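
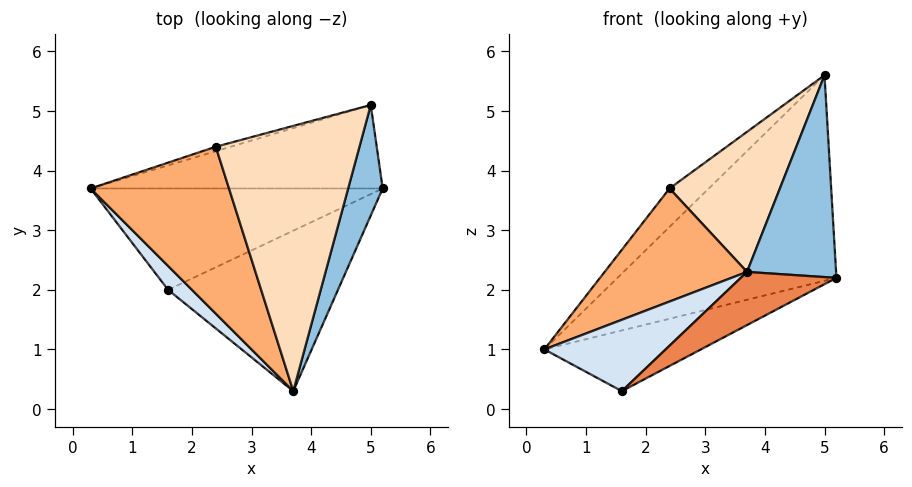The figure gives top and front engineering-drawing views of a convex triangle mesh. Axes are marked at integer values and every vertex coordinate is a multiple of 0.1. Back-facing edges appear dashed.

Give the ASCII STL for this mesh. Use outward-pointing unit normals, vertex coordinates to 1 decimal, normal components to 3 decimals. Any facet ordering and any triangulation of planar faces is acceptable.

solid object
 facet normal 0.092 0.923 -0.375
  outer loop
   vertex 5.0 5.1 5.6
   vertex 5.2 3.7 2.2
   vertex 0.3 3.7 1.0
  endloop
 endfacet
 facet normal 0.896 -0.389 0.213
  outer loop
   vertex 5.0 5.1 5.6
   vertex 3.7 0.3 2.3
   vertex 5.2 3.7 2.2
  endloop
 endfacet
 facet normal 0.206 0.503 -0.840
  outer loop
   vertex 1.6 2.0 0.3
   vertex 0.3 3.7 1.0
   vertex 5.2 3.7 2.2
  endloop
 endfacet
 facet normal -0.730 -0.648 0.216
  outer loop
   vertex 1.6 2.0 0.3
   vertex 3.7 0.3 2.3
   vertex 0.3 3.7 1.0
  endloop
 endfacet
 facet normal 0.545 -0.264 -0.796
  outer loop
   vertex 1.6 2.0 0.3
   vertex 5.2 3.7 2.2
   vertex 3.7 0.3 2.3
  endloop
 endfacet
 facet normal -0.660 -0.422 0.622
  outer loop
   vertex 2.4 4.4 3.7
   vertex 0.3 3.7 1.0
   vertex 3.7 0.3 2.3
  endloop
 endfacet
 facet normal -0.181 0.977 -0.113
  outer loop
   vertex 2.4 4.4 3.7
   vertex 5.0 5.1 5.6
   vertex 0.3 3.7 1.0
  endloop
 endfacet
 facet normal -0.462 -0.414 0.784
  outer loop
   vertex 2.4 4.4 3.7
   vertex 3.7 0.3 2.3
   vertex 5.0 5.1 5.6
  endloop
 endfacet
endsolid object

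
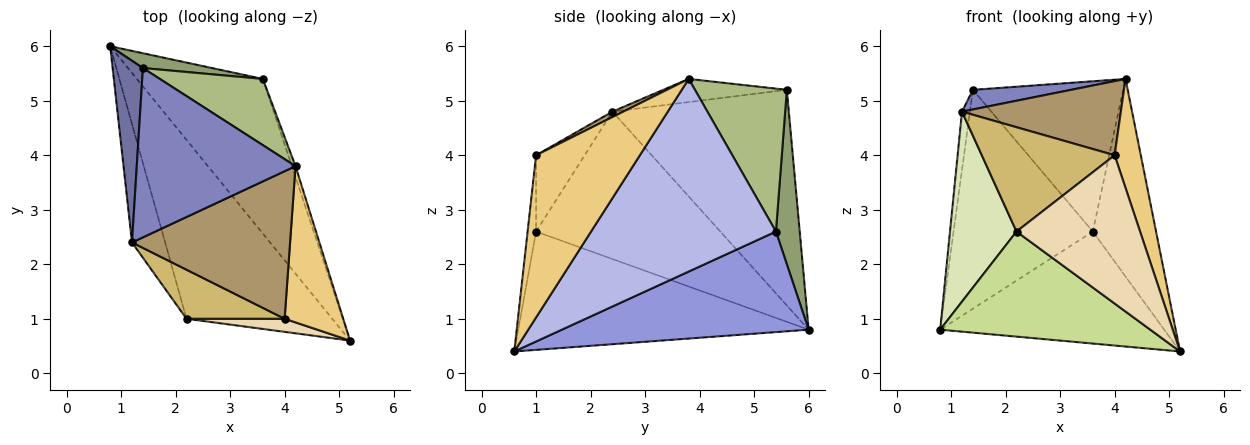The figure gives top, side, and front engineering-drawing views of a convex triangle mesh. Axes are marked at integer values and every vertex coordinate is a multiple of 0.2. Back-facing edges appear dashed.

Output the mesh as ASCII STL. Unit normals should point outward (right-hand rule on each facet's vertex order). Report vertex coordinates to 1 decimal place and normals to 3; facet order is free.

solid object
 facet normal -0.989 0.044 0.139
  outer loop
   vertex 1.4 5.6 5.2
   vertex 0.8 6.0 0.8
   vertex 1.2 2.4 4.8
  endloop
 endfacet
 facet normal -0.143 -0.114 0.983
  outer loop
   vertex 1.4 5.6 5.2
   vertex 1.2 2.4 4.8
   vertex 4.2 3.8 5.4
  endloop
 endfacet
 facet normal 0.543 0.493 -0.680
  outer loop
   vertex 3.6 5.4 2.6
   vertex 5.2 0.6 0.4
   vertex 0.8 6.0 0.8
  endloop
 endfacet
 facet normal 0.946 0.324 -0.018
  outer loop
   vertex 3.6 5.4 2.6
   vertex 4.2 3.8 5.4
   vertex 5.2 0.6 0.4
  endloop
 endfacet
 facet normal 0.168 0.984 0.067
  outer loop
   vertex 3.6 5.4 2.6
   vertex 0.8 6.0 0.8
   vertex 1.4 5.6 5.2
  endloop
 endfacet
 facet normal 0.488 0.799 0.352
  outer loop
   vertex 3.6 5.4 2.6
   vertex 1.4 5.6 5.2
   vertex 4.2 3.8 5.4
  endloop
 endfacet
 facet normal -0.573 -0.415 -0.706
  outer loop
   vertex 2.2 1.0 2.6
   vertex 0.8 6.0 0.8
   vertex 5.2 0.6 0.4
  endloop
 endfacet
 facet normal -0.920 -0.332 -0.207
  outer loop
   vertex 2.2 1.0 2.6
   vertex 1.2 2.4 4.8
   vertex 0.8 6.0 0.8
  endloop
 endfacet
 facet normal 0.031 -0.449 0.893
  outer loop
   vertex 4.0 1.0 4.0
   vertex 4.2 3.8 5.4
   vertex 1.2 2.4 4.8
  endloop
 endfacet
 facet normal -0.314 -0.859 0.404
  outer loop
   vertex 4.0 1.0 4.0
   vertex 1.2 2.4 4.8
   vertex 2.2 1.0 2.6
  endloop
 endfacet
 facet normal 0.915 -0.231 0.331
  outer loop
   vertex 4.0 1.0 4.0
   vertex 5.2 0.6 0.4
   vertex 4.2 3.8 5.4
  endloop
 endfacet
 facet normal -0.068 -0.994 0.088
  outer loop
   vertex 4.0 1.0 4.0
   vertex 2.2 1.0 2.6
   vertex 5.2 0.6 0.4
  endloop
 endfacet
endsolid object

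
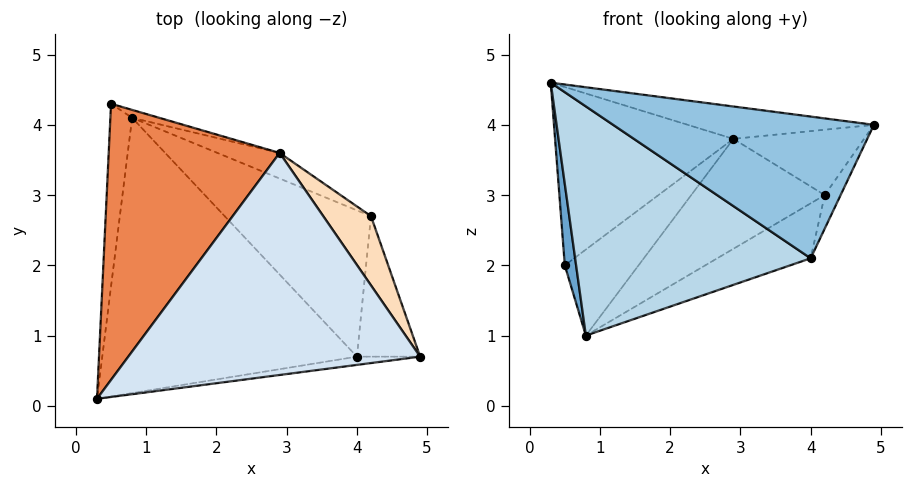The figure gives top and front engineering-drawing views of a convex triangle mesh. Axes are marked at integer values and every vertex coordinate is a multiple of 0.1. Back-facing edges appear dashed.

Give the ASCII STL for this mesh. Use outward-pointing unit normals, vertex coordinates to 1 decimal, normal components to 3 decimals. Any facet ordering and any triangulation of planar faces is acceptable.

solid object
 facet normal -0.957 -0.118 -0.264
  outer loop
   vertex 0.8 4.1 1.0
   vertex 0.3 0.1 4.6
   vertex 0.5 4.3 2.0
  endloop
 endfacet
 facet normal 0.122 -0.991 -0.058
  outer loop
   vertex 4.0 0.7 2.1
   vertex 4.9 0.7 4.0
   vertex 0.3 0.1 4.6
  endloop
 endfacet
 facet normal -0.384 -0.591 -0.710
  outer loop
   vertex 4.0 0.7 2.1
   vertex 0.3 0.1 4.6
   vertex 0.8 4.1 1.0
  endloop
 endfacet
 facet normal 0.110 0.143 0.984
  outer loop
   vertex 2.9 3.6 3.8
   vertex 0.3 0.1 4.6
   vertex 4.9 0.7 4.0
  endloop
 endfacet
 facet normal -0.427 0.491 0.760
  outer loop
   vertex 2.9 3.6 3.8
   vertex 0.5 4.3 2.0
   vertex 0.3 0.1 4.6
  endloop
 endfacet
 facet normal 0.338 0.937 -0.086
  outer loop
   vertex 2.9 3.6 3.8
   vertex 0.8 4.1 1.0
   vertex 0.5 4.3 2.0
  endloop
 endfacet
 facet normal 0.899 0.102 -0.426
  outer loop
   vertex 4.2 2.7 3.0
   vertex 4.9 0.7 4.0
   vertex 4.0 0.7 2.1
  endloop
 endfacet
 facet normal 0.678 0.505 0.534
  outer loop
   vertex 4.2 2.7 3.0
   vertex 2.9 3.6 3.8
   vertex 4.9 0.7 4.0
  endloop
 endfacet
 facet normal 0.571 0.289 -0.769
  outer loop
   vertex 4.2 2.7 3.0
   vertex 4.0 0.7 2.1
   vertex 0.8 4.1 1.0
  endloop
 endfacet
 facet normal 0.471 0.859 -0.200
  outer loop
   vertex 4.2 2.7 3.0
   vertex 0.8 4.1 1.0
   vertex 2.9 3.6 3.8
  endloop
 endfacet
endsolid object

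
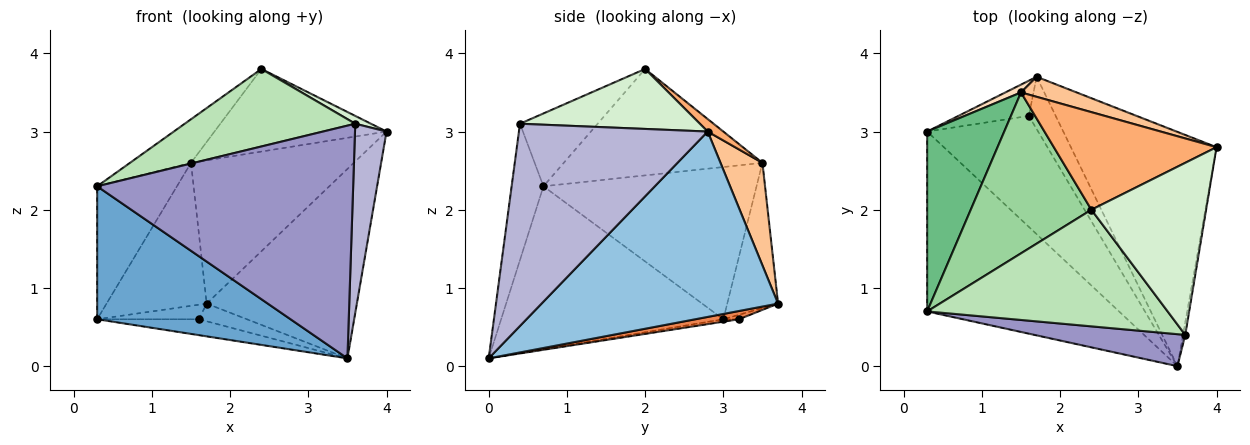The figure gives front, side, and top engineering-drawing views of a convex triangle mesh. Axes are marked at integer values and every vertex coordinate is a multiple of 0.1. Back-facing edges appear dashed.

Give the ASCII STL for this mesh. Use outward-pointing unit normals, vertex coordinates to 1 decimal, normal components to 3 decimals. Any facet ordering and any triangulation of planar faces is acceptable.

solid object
 facet normal -0.564 -0.491 -0.664
  outer loop
   vertex 0.3 0.7 2.3
   vertex 0.3 3.0 0.6
   vertex 3.5 0.0 0.1
  endloop
 endfacet
 facet normal 0.703 0.447 -0.553
  outer loop
   vertex 1.7 3.7 0.8
   vertex 4.0 2.8 3.0
   vertex 3.5 0.0 0.1
  endloop
 endfacet
 facet normal -0.022 0.142 -0.990
  outer loop
   vertex 1.6 3.2 0.6
   vertex 3.5 0.0 0.1
   vertex 0.3 3.0 0.6
  endloop
 endfacet
 facet normal -0.059 0.381 -0.923
  outer loop
   vertex 1.6 3.2 0.6
   vertex 0.3 3.0 0.6
   vertex 1.7 3.7 0.8
  endloop
 endfacet
 facet normal 0.279 0.308 -0.909
  outer loop
   vertex 1.6 3.2 0.6
   vertex 1.7 3.7 0.8
   vertex 3.5 0.0 0.1
  endloop
 endfacet
 facet normal 0.059 0.645 0.762
  outer loop
   vertex 1.5 3.5 2.6
   vertex 2.4 2.0 3.8
   vertex 4.0 2.8 3.0
  endloop
 endfacet
 facet normal 0.247 0.960 0.134
  outer loop
   vertex 1.5 3.5 2.6
   vertex 4.0 2.8 3.0
   vertex 1.7 3.7 0.8
  endloop
 endfacet
 facet normal -0.452 0.891 0.049
  outer loop
   vertex 1.5 3.5 2.6
   vertex 1.7 3.7 0.8
   vertex 0.3 3.0 0.6
  endloop
 endfacet
 facet normal -0.846 0.317 0.429
  outer loop
   vertex 1.5 3.5 2.6
   vertex 0.3 3.0 0.6
   vertex 0.3 0.7 2.3
  endloop
 endfacet
 facet normal -0.648 0.199 0.735
  outer loop
   vertex 1.5 3.5 2.6
   vertex 0.3 0.7 2.3
   vertex 2.4 2.0 3.8
  endloop
 endfacet
 facet normal -0.245 -0.537 0.808
  outer loop
   vertex 3.6 0.4 3.1
   vertex 2.4 2.0 3.8
   vertex 0.3 0.7 2.3
  endloop
 endfacet
 facet normal 0.463 -0.040 0.886
  outer loop
   vertex 3.6 0.4 3.1
   vertex 4.0 2.8 3.0
   vertex 2.4 2.0 3.8
  endloop
 endfacet
 facet normal -0.122 -0.983 0.135
  outer loop
   vertex 3.6 0.4 3.1
   vertex 0.3 0.7 2.3
   vertex 3.5 0.0 0.1
  endloop
 endfacet
 facet normal 0.986 -0.165 -0.011
  outer loop
   vertex 3.6 0.4 3.1
   vertex 3.5 0.0 0.1
   vertex 4.0 2.8 3.0
  endloop
 endfacet
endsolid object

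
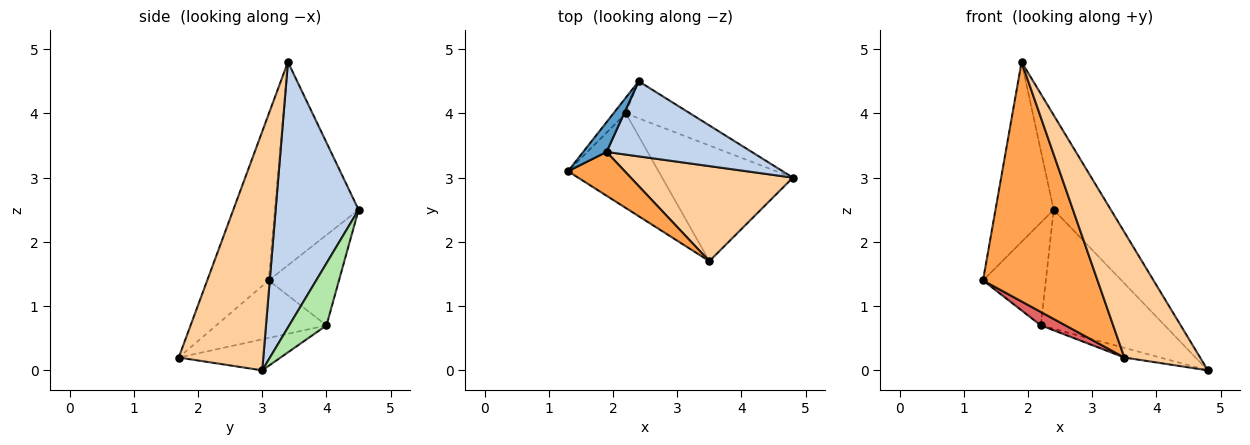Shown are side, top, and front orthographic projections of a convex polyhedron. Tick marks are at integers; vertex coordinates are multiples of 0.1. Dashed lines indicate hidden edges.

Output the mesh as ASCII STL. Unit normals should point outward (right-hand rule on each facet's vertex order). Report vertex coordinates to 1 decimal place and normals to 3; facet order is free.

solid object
 facet normal -0.817 0.568 0.094
  outer loop
   vertex 1.9 3.4 4.8
   vertex 2.4 4.5 2.5
   vertex 1.3 3.1 1.4
  endloop
 endfacet
 facet normal 0.751 0.517 0.411
  outer loop
   vertex 1.9 3.4 4.8
   vertex 4.8 3.0 0.0
   vertex 2.4 4.5 2.5
  endloop
 endfacet
 facet normal -0.467 -0.870 0.159
  outer loop
   vertex 3.5 1.7 0.2
   vertex 1.9 3.4 4.8
   vertex 1.3 3.1 1.4
  endloop
 endfacet
 facet normal 0.665 -0.595 0.451
  outer loop
   vertex 3.5 1.7 0.2
   vertex 4.8 3.0 0.0
   vertex 1.9 3.4 4.8
  endloop
 endfacet
 facet normal -0.742 0.663 -0.102
  outer loop
   vertex 2.2 4.0 0.7
   vertex 1.3 3.1 1.4
   vertex 2.4 4.5 2.5
  endloop
 endfacet
 facet normal 0.276 0.918 -0.286
  outer loop
   vertex 2.2 4.0 0.7
   vertex 2.4 4.5 2.5
   vertex 4.8 3.0 0.0
  endloop
 endfacet
 facet normal -0.533 -0.119 -0.838
  outer loop
   vertex 2.2 4.0 0.7
   vertex 3.5 1.7 0.2
   vertex 1.3 3.1 1.4
  endloop
 endfacet
 facet normal -0.230 0.081 -0.970
  outer loop
   vertex 2.2 4.0 0.7
   vertex 4.8 3.0 0.0
   vertex 3.5 1.7 0.2
  endloop
 endfacet
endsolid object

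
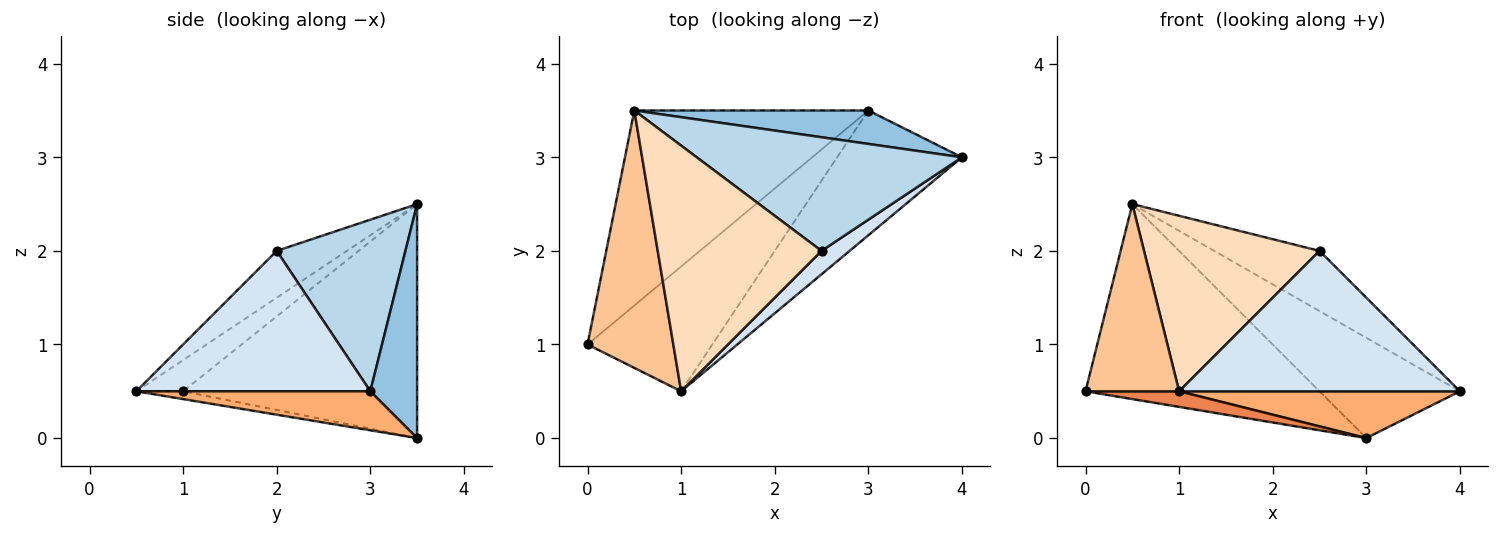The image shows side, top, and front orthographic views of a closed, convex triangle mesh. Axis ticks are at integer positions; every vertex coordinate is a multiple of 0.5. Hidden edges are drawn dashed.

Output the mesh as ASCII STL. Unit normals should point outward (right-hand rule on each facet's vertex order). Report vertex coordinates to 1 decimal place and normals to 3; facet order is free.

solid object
 facet normal -0.577 0.577 -0.577
  outer loop
   vertex 3.0 3.5 0.0
   vertex 0.0 1.0 0.5
   vertex 0.5 3.5 2.5
  endloop
 endfacet
 facet normal 0.302 0.905 0.302
  outer loop
   vertex 3.0 3.5 0.0
   vertex 0.5 3.5 2.5
   vertex 4.0 3.0 0.5
  endloop
 endfacet
 facet normal 0.496 0.406 0.767
  outer loop
   vertex 2.5 2.0 2.0
   vertex 4.0 3.0 0.5
   vertex 0.5 3.5 2.5
  endloop
 endfacet
 facet normal 0.635 -0.762 0.127
  outer loop
   vertex 1.0 0.5 0.5
   vertex 4.0 3.0 0.5
   vertex 2.5 2.0 2.0
  endloop
 endfacet
 facet normal -0.062 -0.124 -0.990
  outer loop
   vertex 1.0 0.5 0.5
   vertex 0.0 1.0 0.5
   vertex 3.0 3.5 0.0
  endloop
 endfacet
 facet normal 0.281 -0.337 -0.899
  outer loop
   vertex 1.0 0.5 0.5
   vertex 3.0 3.5 0.0
   vertex 4.0 3.0 0.5
  endloop
 endfacet
 facet normal -0.282 -0.564 0.776
  outer loop
   vertex 1.0 0.5 0.5
   vertex 0.5 3.5 2.5
   vertex 0.0 1.0 0.5
  endloop
 endfacet
 facet normal -0.226 -0.566 0.793
  outer loop
   vertex 1.0 0.5 0.5
   vertex 2.5 2.0 2.0
   vertex 0.5 3.5 2.5
  endloop
 endfacet
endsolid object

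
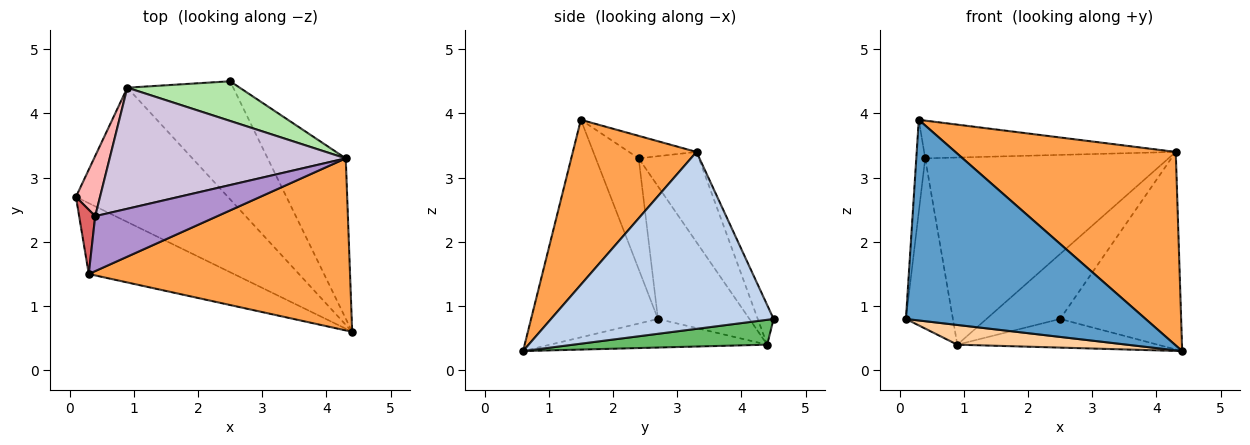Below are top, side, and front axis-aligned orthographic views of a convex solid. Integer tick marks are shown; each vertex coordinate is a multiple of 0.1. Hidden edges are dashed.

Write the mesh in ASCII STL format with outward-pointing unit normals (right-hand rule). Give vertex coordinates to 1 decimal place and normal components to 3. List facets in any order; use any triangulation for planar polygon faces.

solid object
 facet normal -0.447 -0.844 -0.298
  outer loop
   vertex 0.3 1.5 3.9
   vertex 0.1 2.7 0.8
   vertex 4.4 0.6 0.3
  endloop
 endfacet
 facet normal 0.819 0.445 -0.362
  outer loop
   vertex 4.3 3.3 3.4
   vertex 4.4 0.6 0.3
   vertex 2.5 4.5 0.8
  endloop
 endfacet
 facet normal 0.387 -0.689 0.613
  outer loop
   vertex 4.3 3.3 3.4
   vertex 0.3 1.5 3.9
   vertex 4.4 0.6 0.3
  endloop
 endfacet
 facet normal -0.183 -0.143 -0.973
  outer loop
   vertex 0.9 4.4 0.4
   vertex 4.4 0.6 0.3
   vertex 0.1 2.7 0.8
  endloop
 endfacet
 facet normal 0.222 0.230 -0.947
  outer loop
   vertex 0.9 4.4 0.4
   vertex 2.5 4.5 0.8
   vertex 4.4 0.6 0.3
  endloop
 endfacet
 facet normal -0.181 0.839 0.512
  outer loop
   vertex 0.9 4.4 0.4
   vertex 4.3 3.3 3.4
   vertex 2.5 4.5 0.8
  endloop
 endfacet
 facet normal -0.969 0.201 0.140
  outer loop
   vertex 0.4 2.4 3.3
   vertex 0.1 2.7 0.8
   vertex 0.3 1.5 3.9
  endloop
 endfacet
 facet normal -0.878 0.451 0.159
  outer loop
   vertex 0.4 2.4 3.3
   vertex 0.9 4.4 0.4
   vertex 0.1 2.7 0.8
  endloop
 endfacet
 facet normal -0.150 0.560 0.815
  outer loop
   vertex 0.4 2.4 3.3
   vertex 0.3 1.5 3.9
   vertex 4.3 3.3 3.4
  endloop
 endfacet
 facet normal -0.203 0.822 0.532
  outer loop
   vertex 0.4 2.4 3.3
   vertex 4.3 3.3 3.4
   vertex 0.9 4.4 0.4
  endloop
 endfacet
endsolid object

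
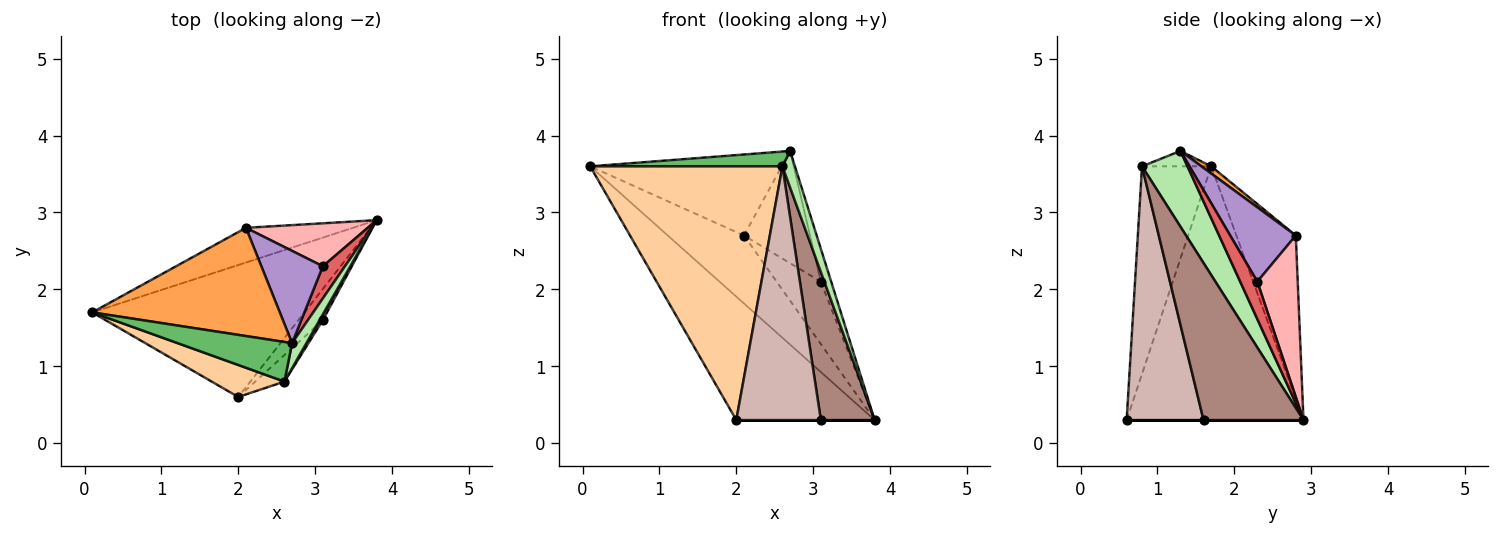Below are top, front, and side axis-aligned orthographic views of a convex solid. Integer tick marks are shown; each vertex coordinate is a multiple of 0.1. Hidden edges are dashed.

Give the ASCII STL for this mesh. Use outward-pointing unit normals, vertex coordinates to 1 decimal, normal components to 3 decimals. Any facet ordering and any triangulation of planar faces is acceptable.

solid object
 facet normal -0.658 0.515 -0.550
  outer loop
   vertex 2.0 0.6 0.3
   vertex 0.1 1.7 3.6
   vertex 3.8 2.9 0.3
  endloop
 endfacet
 facet normal -0.570 0.731 -0.374
  outer loop
   vertex 2.1 2.8 2.7
   vertex 3.8 2.9 0.3
   vertex 0.1 1.7 3.6
  endloop
 endfacet
 facet normal 0.031 0.599 0.800
  outer loop
   vertex 2.1 2.8 2.7
   vertex 0.1 1.7 3.6
   vertex 2.7 1.3 3.8
  endloop
 endfacet
 facet normal -0.336 -0.934 0.118
  outer loop
   vertex 2.6 0.8 3.6
   vertex 0.1 1.7 3.6
   vertex 2.0 0.6 0.3
  endloop
 endfacet
 facet normal -0.125 -0.347 0.930
  outer loop
   vertex 2.6 0.8 3.6
   vertex 2.7 1.3 3.8
   vertex 0.1 1.7 3.6
  endloop
 endfacet
 facet normal 0.949 -0.261 0.179
  outer loop
   vertex 2.6 0.8 3.6
   vertex 3.8 2.9 0.3
   vertex 2.7 1.3 3.8
  endloop
 endfacet
 facet normal 0.765 0.461 0.451
  outer loop
   vertex 3.1 2.3 2.1
   vertex 2.7 1.3 3.8
   vertex 3.8 2.9 0.3
  endloop
 endfacet
 facet normal 0.601 0.658 0.453
  outer loop
   vertex 3.1 2.3 2.1
   vertex 3.8 2.9 0.3
   vertex 2.1 2.8 2.7
  endloop
 endfacet
 facet normal 0.609 0.613 0.504
  outer loop
   vertex 3.1 2.3 2.1
   vertex 2.1 2.8 2.7
   vertex 2.7 1.3 3.8
  endloop
 endfacet
 facet normal 0.000 0.000 -1.000
  outer loop
   vertex 3.1 1.6 0.3
   vertex 2.0 0.6 0.3
   vertex 3.8 2.9 0.3
  endloop
 endfacet
 facet normal 0.880 -0.474 0.018
  outer loop
   vertex 3.1 1.6 0.3
   vertex 3.8 2.9 0.3
   vertex 2.6 0.8 3.6
  endloop
 endfacet
 facet normal 0.671 -0.738 -0.077
  outer loop
   vertex 3.1 1.6 0.3
   vertex 2.6 0.8 3.6
   vertex 2.0 0.6 0.3
  endloop
 endfacet
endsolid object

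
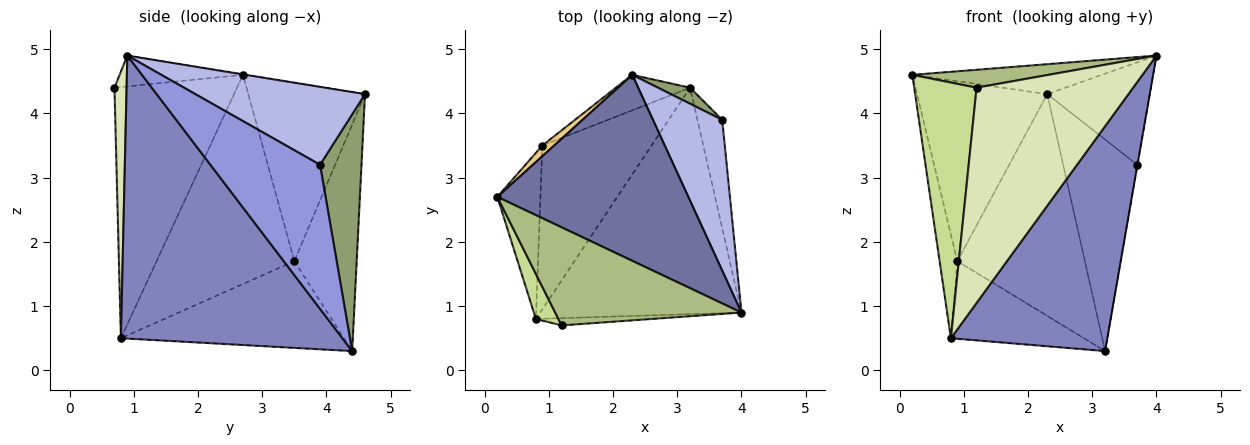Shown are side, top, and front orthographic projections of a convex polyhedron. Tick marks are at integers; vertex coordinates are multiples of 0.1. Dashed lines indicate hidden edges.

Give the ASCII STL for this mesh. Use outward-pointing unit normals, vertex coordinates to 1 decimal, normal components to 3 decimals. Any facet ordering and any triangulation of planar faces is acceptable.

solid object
 facet normal -0.003 0.159 0.987
  outer loop
   vertex 2.3 4.6 4.3
   vertex 0.2 2.7 4.6
   vertex 4.0 0.9 4.9
  endloop
 endfacet
 facet normal 0.706 -0.499 -0.502
  outer loop
   vertex 0.8 0.8 0.5
   vertex 3.2 4.4 0.3
   vertex 4.0 0.9 4.9
  endloop
 endfacet
 facet normal 0.986 0.003 -0.169
  outer loop
   vertex 3.7 3.9 3.2
   vertex 4.0 0.9 4.9
   vertex 3.2 4.4 0.3
  endloop
 endfacet
 facet normal 0.681 0.411 0.605
  outer loop
   vertex 3.7 3.9 3.2
   vertex 2.3 4.6 4.3
   vertex 4.0 0.9 4.9
  endloop
 endfacet
 facet normal 0.487 0.871 0.066
  outer loop
   vertex 3.7 3.9 3.2
   vertex 3.2 4.4 0.3
   vertex 2.3 4.6 4.3
  endloop
 endfacet
 facet normal -0.161 -0.177 0.971
  outer loop
   vertex 1.2 0.7 4.4
   vertex 4.0 0.9 4.9
   vertex 0.2 2.7 4.6
  endloop
 endfacet
 facet normal -0.888 -0.452 0.080
  outer loop
   vertex 1.2 0.7 4.4
   vertex 0.2 2.7 4.6
   vertex 0.8 0.8 0.5
  endloop
 endfacet
 facet normal 0.077 -0.996 -0.033
  outer loop
   vertex 1.2 0.7 4.4
   vertex 0.8 0.8 0.5
   vertex 4.0 0.9 4.9
  endloop
 endfacet
 facet normal -0.972 0.125 -0.200
  outer loop
   vertex 0.9 3.5 1.7
   vertex 0.8 0.8 0.5
   vertex 0.2 2.7 4.6
  endloop
 endfacet
 facet normal -0.583 0.348 -0.734
  outer loop
   vertex 0.9 3.5 1.7
   vertex 3.2 4.4 0.3
   vertex 0.8 0.8 0.5
  endloop
 endfacet
 facet normal -0.667 0.744 0.044
  outer loop
   vertex 0.9 3.5 1.7
   vertex 0.2 2.7 4.6
   vertex 2.3 4.6 4.3
  endloop
 endfacet
 facet normal -0.435 0.889 -0.142
  outer loop
   vertex 0.9 3.5 1.7
   vertex 2.3 4.6 4.3
   vertex 3.2 4.4 0.3
  endloop
 endfacet
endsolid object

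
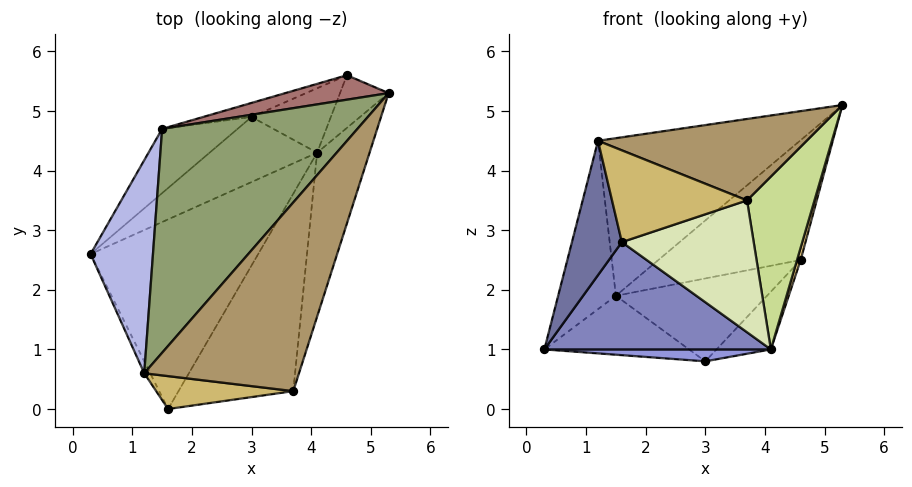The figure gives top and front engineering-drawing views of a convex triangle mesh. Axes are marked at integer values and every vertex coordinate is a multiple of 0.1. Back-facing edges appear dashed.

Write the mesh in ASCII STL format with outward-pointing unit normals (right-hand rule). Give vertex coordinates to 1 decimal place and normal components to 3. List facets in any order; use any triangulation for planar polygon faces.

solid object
 facet normal -0.882 -0.470 -0.042
  outer loop
   vertex 1.2 0.6 4.5
   vertex 0.3 2.6 1.0
   vertex 1.6 0.0 2.8
  endloop
 endfacet
 facet normal 0.215 -0.481 -0.850
  outer loop
   vertex 4.1 4.3 1.0
   vertex 1.6 0.0 2.8
   vertex 0.3 2.6 1.0
  endloop
 endfacet
 facet normal 0.080 -0.180 -0.980
  outer loop
   vertex 4.1 4.3 1.0
   vertex 0.3 2.6 1.0
   vertex 3.0 4.9 0.8
  endloop
 endfacet
 facet normal -0.858 0.318 0.402
  outer loop
   vertex 1.5 4.7 1.9
   vertex 0.3 2.6 1.0
   vertex 1.2 0.6 4.5
  endloop
 endfacet
 facet normal -0.615 0.454 0.645
  outer loop
   vertex 1.5 4.7 1.9
   vertex 1.2 0.6 4.5
   vertex 5.3 5.3 5.1
  endloop
 endfacet
 facet normal -0.533 0.572 -0.623
  outer loop
   vertex 1.5 4.7 1.9
   vertex 3.0 4.9 0.8
   vertex 0.3 2.6 1.0
  endloop
 endfacet
 facet normal 0.947 -0.233 -0.221
  outer loop
   vertex 3.7 0.3 3.5
   vertex 4.1 4.3 1.0
   vertex 5.3 5.3 5.1
  endloop
 endfacet
 facet normal 0.336 -0.523 -0.783
  outer loop
   vertex 3.7 0.3 3.5
   vertex 1.6 0.0 2.8
   vertex 4.1 4.3 1.0
  endloop
 endfacet
 facet normal 0.305 -0.377 0.875
  outer loop
   vertex 3.7 0.3 3.5
   vertex 5.3 5.3 5.1
   vertex 1.2 0.6 4.5
  endloop
 endfacet
 facet normal 0.022 -0.941 0.337
  outer loop
   vertex 3.7 0.3 3.5
   vertex 1.2 0.6 4.5
   vertex 1.6 0.0 2.8
  endloop
 endfacet
 facet normal 0.962 -0.063 -0.266
  outer loop
   vertex 4.6 5.6 2.5
   vertex 5.3 5.3 5.1
   vertex 4.1 4.3 1.0
  endloop
 endfacet
 facet normal 0.447 0.597 -0.666
  outer loop
   vertex 4.6 5.6 2.5
   vertex 4.1 4.3 1.0
   vertex 3.0 4.9 0.8
  endloop
 endfacet
 facet normal -0.308 0.932 0.190
  outer loop
   vertex 4.6 5.6 2.5
   vertex 1.5 4.7 1.9
   vertex 5.3 5.3 5.1
  endloop
 endfacet
 facet normal -0.246 0.956 -0.162
  outer loop
   vertex 4.6 5.6 2.5
   vertex 3.0 4.9 0.8
   vertex 1.5 4.7 1.9
  endloop
 endfacet
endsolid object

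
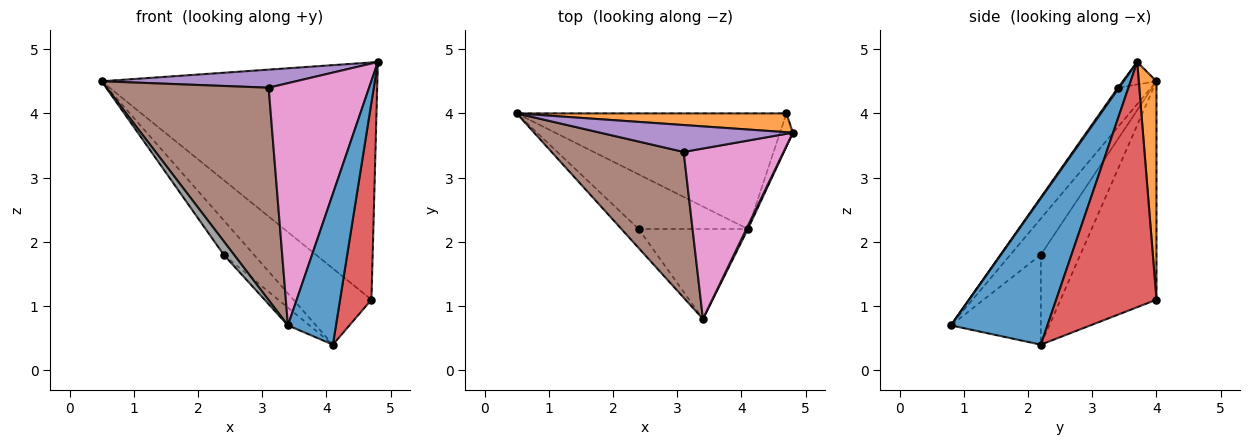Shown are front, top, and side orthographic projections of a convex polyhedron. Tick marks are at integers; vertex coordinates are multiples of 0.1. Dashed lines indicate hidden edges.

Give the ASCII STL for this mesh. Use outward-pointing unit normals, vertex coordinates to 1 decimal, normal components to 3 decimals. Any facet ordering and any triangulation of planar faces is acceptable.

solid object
 facet normal 0.895 -0.446 0.009
  outer loop
   vertex 4.1 2.2 0.4
   vertex 4.8 3.7 4.8
   vertex 3.4 0.8 0.7
  endloop
 endfacet
 facet normal 0.064 0.995 0.079
  outer loop
   vertex 4.7 4.0 1.1
   vertex 0.5 4.0 4.5
   vertex 4.8 3.7 4.8
  endloop
 endfacet
 facet normal -0.560 0.456 -0.692
  outer loop
   vertex 4.7 4.0 1.1
   vertex 4.1 2.2 0.4
   vertex 0.5 4.0 4.5
  endloop
 endfacet
 facet normal 0.953 -0.298 -0.050
  outer loop
   vertex 4.7 4.0 1.1
   vertex 4.8 3.7 4.8
   vertex 4.1 2.2 0.4
  endloop
 endfacet
 facet normal -0.096 -0.555 0.826
  outer loop
   vertex 3.1 3.4 4.4
   vertex 4.8 3.7 4.8
   vertex 0.5 4.0 4.5
  endloop
 endfacet
 facet normal -0.166 -0.813 0.558
  outer loop
   vertex 3.1 3.4 4.4
   vertex 0.5 4.0 4.5
   vertex 3.4 0.8 0.7
  endloop
 endfacet
 facet normal 0.009 -0.818 0.575
  outer loop
   vertex 3.1 3.4 4.4
   vertex 3.4 0.8 0.7
   vertex 4.8 3.7 4.8
  endloop
 endfacet
 facet normal -0.863 -0.292 -0.412
  outer loop
   vertex 2.4 2.2 1.8
   vertex 3.4 0.8 0.7
   vertex 0.5 4.0 4.5
  endloop
 endfacet
 facet normal -0.572 0.438 -0.694
  outer loop
   vertex 2.4 2.2 1.8
   vertex 0.5 4.0 4.5
   vertex 4.1 2.2 0.4
  endloop
 endfacet
 facet normal -0.628 0.151 -0.763
  outer loop
   vertex 2.4 2.2 1.8
   vertex 4.1 2.2 0.4
   vertex 3.4 0.8 0.7
  endloop
 endfacet
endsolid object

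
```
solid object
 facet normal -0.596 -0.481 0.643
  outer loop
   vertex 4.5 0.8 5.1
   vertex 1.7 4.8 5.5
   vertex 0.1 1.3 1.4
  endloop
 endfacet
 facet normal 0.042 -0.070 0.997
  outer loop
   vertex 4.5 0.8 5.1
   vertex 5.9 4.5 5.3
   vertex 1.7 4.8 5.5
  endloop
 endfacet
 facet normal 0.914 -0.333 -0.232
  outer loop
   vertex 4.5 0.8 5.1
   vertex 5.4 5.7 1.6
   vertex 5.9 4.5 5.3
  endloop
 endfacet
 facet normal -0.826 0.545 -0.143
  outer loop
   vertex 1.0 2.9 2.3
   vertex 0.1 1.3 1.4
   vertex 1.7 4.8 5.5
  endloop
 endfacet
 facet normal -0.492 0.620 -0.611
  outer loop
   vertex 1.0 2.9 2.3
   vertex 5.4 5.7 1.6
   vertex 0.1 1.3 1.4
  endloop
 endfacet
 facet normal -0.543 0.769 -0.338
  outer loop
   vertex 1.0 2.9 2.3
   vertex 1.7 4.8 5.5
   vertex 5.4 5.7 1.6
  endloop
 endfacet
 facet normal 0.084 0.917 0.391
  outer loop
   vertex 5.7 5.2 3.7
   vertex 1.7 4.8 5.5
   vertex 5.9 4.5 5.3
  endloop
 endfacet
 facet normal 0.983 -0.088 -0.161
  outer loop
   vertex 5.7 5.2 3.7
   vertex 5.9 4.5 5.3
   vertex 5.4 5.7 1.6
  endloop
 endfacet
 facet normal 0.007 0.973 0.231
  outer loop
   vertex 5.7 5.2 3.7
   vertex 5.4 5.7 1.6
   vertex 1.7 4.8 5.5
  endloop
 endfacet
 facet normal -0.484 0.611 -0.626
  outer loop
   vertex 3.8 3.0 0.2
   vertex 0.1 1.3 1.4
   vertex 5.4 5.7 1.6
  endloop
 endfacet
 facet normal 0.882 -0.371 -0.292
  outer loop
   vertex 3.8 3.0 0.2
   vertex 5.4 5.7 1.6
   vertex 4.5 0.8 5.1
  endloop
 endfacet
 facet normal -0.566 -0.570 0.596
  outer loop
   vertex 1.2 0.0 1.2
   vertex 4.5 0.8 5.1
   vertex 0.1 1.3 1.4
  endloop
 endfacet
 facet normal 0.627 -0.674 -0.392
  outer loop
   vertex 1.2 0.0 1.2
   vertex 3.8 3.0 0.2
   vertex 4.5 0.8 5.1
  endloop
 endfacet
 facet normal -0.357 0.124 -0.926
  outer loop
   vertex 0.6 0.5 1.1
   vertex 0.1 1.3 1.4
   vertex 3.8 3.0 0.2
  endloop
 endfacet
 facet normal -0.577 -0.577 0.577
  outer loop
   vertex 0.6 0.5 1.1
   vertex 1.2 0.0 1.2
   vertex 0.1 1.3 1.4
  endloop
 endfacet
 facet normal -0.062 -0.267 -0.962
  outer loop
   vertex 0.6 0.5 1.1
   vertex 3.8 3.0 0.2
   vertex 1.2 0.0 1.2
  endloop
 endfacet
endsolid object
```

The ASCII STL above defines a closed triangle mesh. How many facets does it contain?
16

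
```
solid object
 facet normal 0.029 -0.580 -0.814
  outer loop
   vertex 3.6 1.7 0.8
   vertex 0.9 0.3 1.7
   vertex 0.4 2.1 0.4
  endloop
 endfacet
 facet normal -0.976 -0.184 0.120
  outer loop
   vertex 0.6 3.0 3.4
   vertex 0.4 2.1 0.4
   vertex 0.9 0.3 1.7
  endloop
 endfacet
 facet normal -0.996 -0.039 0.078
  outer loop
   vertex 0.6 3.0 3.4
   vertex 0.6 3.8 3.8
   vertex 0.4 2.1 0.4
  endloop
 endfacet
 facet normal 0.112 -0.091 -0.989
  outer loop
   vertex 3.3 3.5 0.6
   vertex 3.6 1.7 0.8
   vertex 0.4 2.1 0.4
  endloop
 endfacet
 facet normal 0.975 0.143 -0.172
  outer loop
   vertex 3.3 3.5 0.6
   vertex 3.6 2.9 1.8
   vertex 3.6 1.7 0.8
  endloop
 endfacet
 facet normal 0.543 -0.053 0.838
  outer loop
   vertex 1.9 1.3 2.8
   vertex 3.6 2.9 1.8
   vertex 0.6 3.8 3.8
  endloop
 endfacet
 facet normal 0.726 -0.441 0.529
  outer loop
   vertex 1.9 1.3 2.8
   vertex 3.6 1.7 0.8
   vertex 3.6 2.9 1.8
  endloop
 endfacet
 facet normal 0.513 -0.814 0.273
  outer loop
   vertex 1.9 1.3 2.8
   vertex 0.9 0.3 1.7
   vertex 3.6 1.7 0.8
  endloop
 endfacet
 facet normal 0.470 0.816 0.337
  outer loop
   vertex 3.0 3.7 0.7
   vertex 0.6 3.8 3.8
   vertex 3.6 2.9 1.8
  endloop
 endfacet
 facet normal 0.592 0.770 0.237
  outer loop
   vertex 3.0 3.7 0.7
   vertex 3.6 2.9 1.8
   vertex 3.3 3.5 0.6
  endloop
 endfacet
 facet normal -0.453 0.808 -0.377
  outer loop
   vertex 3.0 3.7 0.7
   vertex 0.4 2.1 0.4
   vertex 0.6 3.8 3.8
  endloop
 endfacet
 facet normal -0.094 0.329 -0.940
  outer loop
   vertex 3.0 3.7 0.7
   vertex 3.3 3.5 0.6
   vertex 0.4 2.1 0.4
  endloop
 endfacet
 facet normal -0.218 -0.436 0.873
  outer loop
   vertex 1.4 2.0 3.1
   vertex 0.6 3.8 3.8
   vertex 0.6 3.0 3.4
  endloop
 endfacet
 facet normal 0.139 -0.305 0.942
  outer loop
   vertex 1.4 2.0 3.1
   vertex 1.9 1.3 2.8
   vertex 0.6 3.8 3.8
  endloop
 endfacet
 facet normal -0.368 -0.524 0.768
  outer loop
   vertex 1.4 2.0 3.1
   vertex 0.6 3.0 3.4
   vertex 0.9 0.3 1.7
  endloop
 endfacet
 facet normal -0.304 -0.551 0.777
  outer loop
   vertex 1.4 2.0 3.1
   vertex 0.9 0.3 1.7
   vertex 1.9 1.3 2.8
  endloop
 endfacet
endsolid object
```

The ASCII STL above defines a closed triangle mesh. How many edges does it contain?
24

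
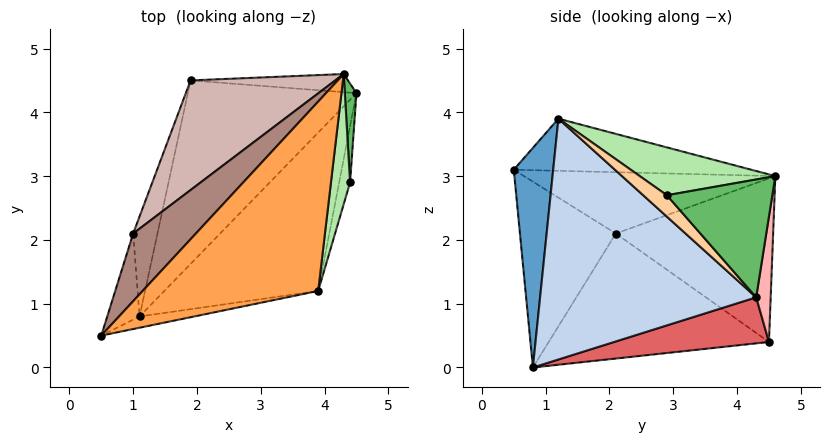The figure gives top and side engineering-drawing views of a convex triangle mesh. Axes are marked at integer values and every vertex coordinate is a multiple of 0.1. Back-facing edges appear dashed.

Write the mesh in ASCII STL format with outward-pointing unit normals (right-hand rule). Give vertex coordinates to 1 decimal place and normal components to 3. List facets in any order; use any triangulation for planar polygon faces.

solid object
 facet normal 0.213 -0.976 -0.053
  outer loop
   vertex 1.1 0.8 0.0
   vertex 3.9 1.2 3.9
   vertex 0.5 0.5 3.1
  endloop
 endfacet
 facet normal 0.707 -0.545 -0.452
  outer loop
   vertex 1.1 0.8 0.0
   vertex 4.5 4.3 1.1
   vertex 3.9 1.2 3.9
  endloop
 endfacet
 facet normal -0.274 0.276 0.921
  outer loop
   vertex 4.3 4.6 3.0
   vertex 0.5 0.5 3.1
   vertex 3.9 1.2 3.9
  endloop
 endfacet
 facet normal 0.770 -0.503 -0.392
  outer loop
   vertex 4.4 2.9 2.7
   vertex 3.9 1.2 3.9
   vertex 4.5 4.3 1.1
  endloop
 endfacet
 facet normal 0.994 0.041 0.098
  outer loop
   vertex 4.4 2.9 2.7
   vertex 4.5 4.3 1.1
   vertex 4.3 4.6 3.0
  endloop
 endfacet
 facet normal 0.928 -0.011 0.371
  outer loop
   vertex 4.4 2.9 2.7
   vertex 4.3 4.6 3.0
   vertex 3.9 1.2 3.9
  endloop
 endfacet
 facet normal 0.263 0.047 -0.964
  outer loop
   vertex 1.9 4.5 0.4
   vertex 4.5 4.3 1.1
   vertex 1.1 0.8 0.0
  endloop
 endfacet
 facet normal 0.114 0.983 -0.143
  outer loop
   vertex 1.9 4.5 0.4
   vertex 4.3 4.6 3.0
   vertex 4.5 4.3 1.1
  endloop
 endfacet
 facet normal -0.966 0.197 -0.168
  outer loop
   vertex 1.0 2.1 2.1
   vertex 1.1 0.8 0.0
   vertex 0.5 0.5 3.1
  endloop
 endfacet
 facet normal -0.956 0.227 -0.186
  outer loop
   vertex 1.0 2.1 2.1
   vertex 1.9 4.5 0.4
   vertex 1.1 0.8 0.0
  endloop
 endfacet
 facet normal -0.582 0.554 0.595
  outer loop
   vertex 1.0 2.1 2.1
   vertex 0.5 0.5 3.1
   vertex 4.3 4.6 3.0
  endloop
 endfacet
 facet normal -0.599 0.600 0.530
  outer loop
   vertex 1.0 2.1 2.1
   vertex 4.3 4.6 3.0
   vertex 1.9 4.5 0.4
  endloop
 endfacet
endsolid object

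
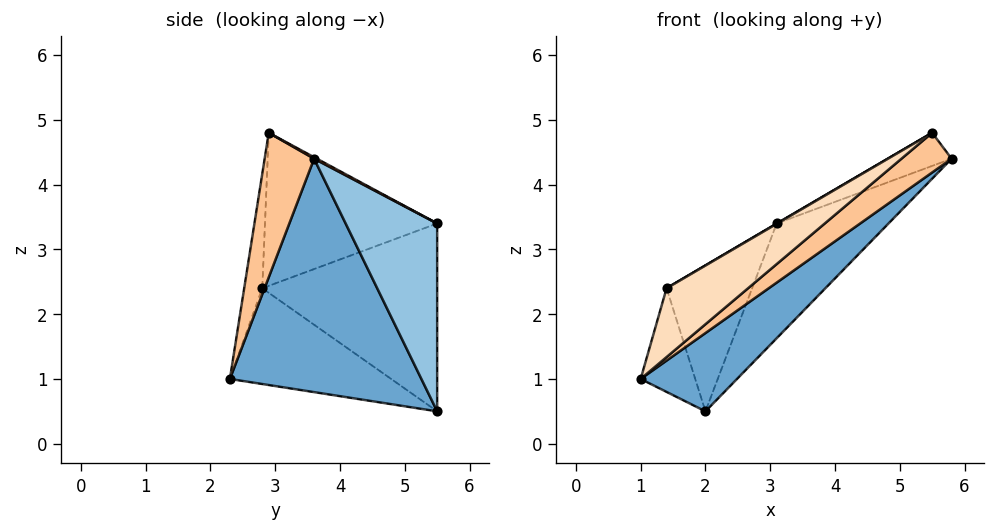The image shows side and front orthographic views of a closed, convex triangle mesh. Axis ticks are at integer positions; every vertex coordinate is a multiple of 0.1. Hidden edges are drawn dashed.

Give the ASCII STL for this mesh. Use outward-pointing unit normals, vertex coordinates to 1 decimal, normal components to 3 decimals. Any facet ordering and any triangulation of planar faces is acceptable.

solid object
 facet normal 0.604 -0.304 -0.737
  outer loop
   vertex 2.0 5.5 0.5
   vertex 5.8 3.6 4.4
   vertex 1.0 2.3 1.0
  endloop
 endfacet
 facet normal 0.616 0.752 -0.234
  outer loop
   vertex 3.1 5.5 3.4
   vertex 5.8 3.6 4.4
   vertex 2.0 5.5 0.5
  endloop
 endfacet
 facet normal -0.936 0.317 0.154
  outer loop
   vertex 1.4 2.8 2.4
   vertex 2.0 5.5 0.5
   vertex 1.0 2.3 1.0
  endloop
 endfacet
 facet normal -0.850 0.416 0.323
  outer loop
   vertex 1.4 2.8 2.4
   vertex 3.1 5.5 3.4
   vertex 2.0 5.5 0.5
  endloop
 endfacet
 facet normal 0.021 0.489 0.872
  outer loop
   vertex 5.5 2.9 4.8
   vertex 5.8 3.6 4.4
   vertex 3.1 5.5 3.4
  endloop
 endfacet
 facet normal -0.505 -0.002 0.863
  outer loop
   vertex 5.5 2.9 4.8
   vertex 3.1 5.5 3.4
   vertex 1.4 2.8 2.4
  endloop
 endfacet
 facet normal 0.570 -0.578 -0.584
  outer loop
   vertex 5.5 2.9 4.8
   vertex 1.0 2.3 1.0
   vertex 5.8 3.6 4.4
  endloop
 endfacet
 facet normal -0.200 -0.903 0.380
  outer loop
   vertex 5.5 2.9 4.8
   vertex 1.4 2.8 2.4
   vertex 1.0 2.3 1.0
  endloop
 endfacet
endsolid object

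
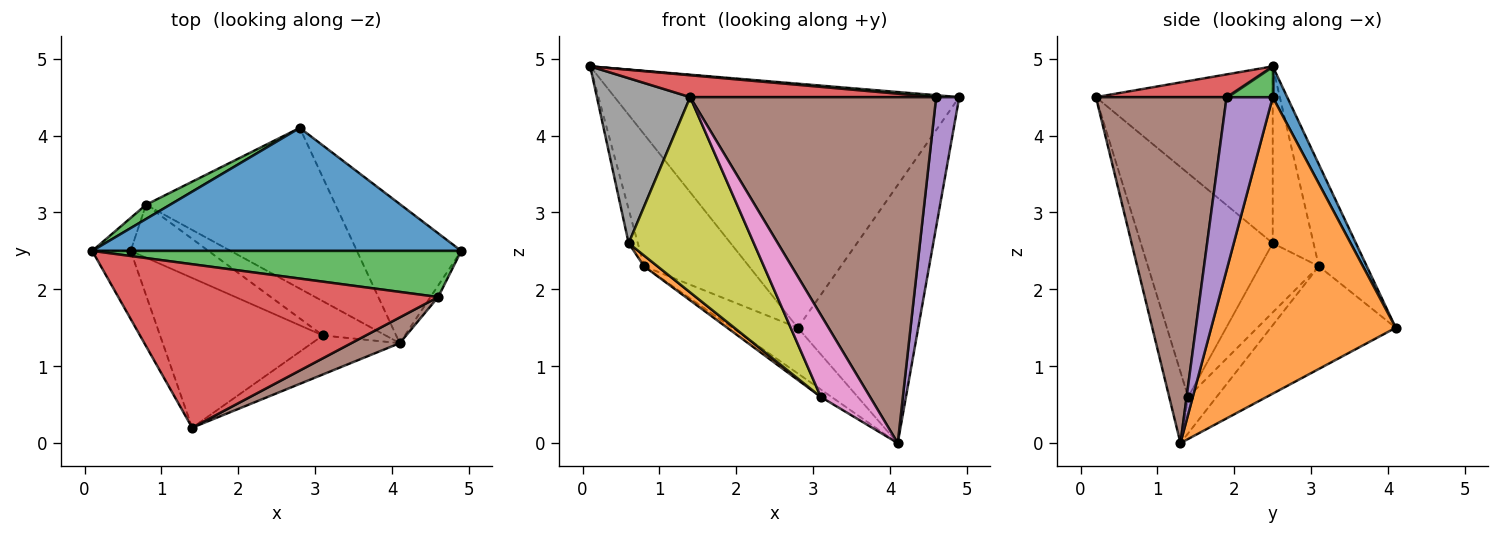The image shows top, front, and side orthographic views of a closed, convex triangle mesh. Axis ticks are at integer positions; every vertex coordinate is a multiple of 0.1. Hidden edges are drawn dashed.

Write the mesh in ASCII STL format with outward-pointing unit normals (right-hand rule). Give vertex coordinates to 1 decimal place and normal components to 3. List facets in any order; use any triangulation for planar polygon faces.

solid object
 facet normal 0.037 0.892 0.450
  outer loop
   vertex 2.8 4.1 1.5
   vertex 0.1 2.5 4.9
   vertex 4.9 2.5 4.5
  endloop
 endfacet
 facet normal 0.803 0.524 -0.283
  outer loop
   vertex 2.8 4.1 1.5
   vertex 4.9 2.5 4.5
   vertex 4.1 1.3 0.0
  endloop
 endfacet
 facet normal 0.083 -0.041 0.996
  outer loop
   vertex 4.6 1.9 4.5
   vertex 4.9 2.5 4.5
   vertex 0.1 2.5 4.9
  endloop
 endfacet
 facet normal 0.070 -0.132 0.989
  outer loop
   vertex 4.6 1.9 4.5
   vertex 0.1 2.5 4.9
   vertex 1.4 0.2 4.5
  endloop
 endfacet
 facet normal 0.894 -0.447 -0.040
  outer loop
   vertex 4.6 1.9 4.5
   vertex 4.1 1.3 0.0
   vertex 4.9 2.5 4.5
  endloop
 endfacet
 facet normal 0.468 -0.881 0.065
  outer loop
   vertex 4.6 1.9 4.5
   vertex 1.4 0.2 4.5
   vertex 4.1 1.3 0.0
  endloop
 endfacet
 facet normal -0.329 -0.853 -0.406
  outer loop
   vertex 3.1 1.4 0.6
   vertex 4.1 1.3 0.0
   vertex 1.4 0.2 4.5
  endloop
 endfacet
 facet normal -0.869 -0.458 -0.189
  outer loop
   vertex 0.6 2.5 2.6
   vertex 1.4 0.2 4.5
   vertex 0.1 2.5 4.9
  endloop
 endfacet
 facet normal -0.641 -0.609 -0.467
  outer loop
   vertex 0.6 2.5 2.6
   vertex 3.1 1.4 0.6
   vertex 1.4 0.2 4.5
  endloop
 endfacet
 facet normal -0.462 0.242 -0.853
  outer loop
   vertex 0.8 3.1 2.3
   vertex 2.8 4.1 1.5
   vertex 4.1 1.3 0.0
  endloop
 endfacet
 facet normal -0.492 0.185 -0.851
  outer loop
   vertex 0.8 3.1 2.3
   vertex 4.1 1.3 0.0
   vertex 3.1 1.4 0.6
  endloop
 endfacet
 facet normal -0.657 -0.150 -0.739
  outer loop
   vertex 0.8 3.1 2.3
   vertex 3.1 1.4 0.6
   vertex 0.6 2.5 2.6
  endloop
 endfacet
 facet normal -0.414 0.905 0.098
  outer loop
   vertex 0.8 3.1 2.3
   vertex 0.1 2.5 4.9
   vertex 2.8 4.1 1.5
  endloop
 endfacet
 facet normal -0.954 0.214 -0.207
  outer loop
   vertex 0.8 3.1 2.3
   vertex 0.6 2.5 2.6
   vertex 0.1 2.5 4.9
  endloop
 endfacet
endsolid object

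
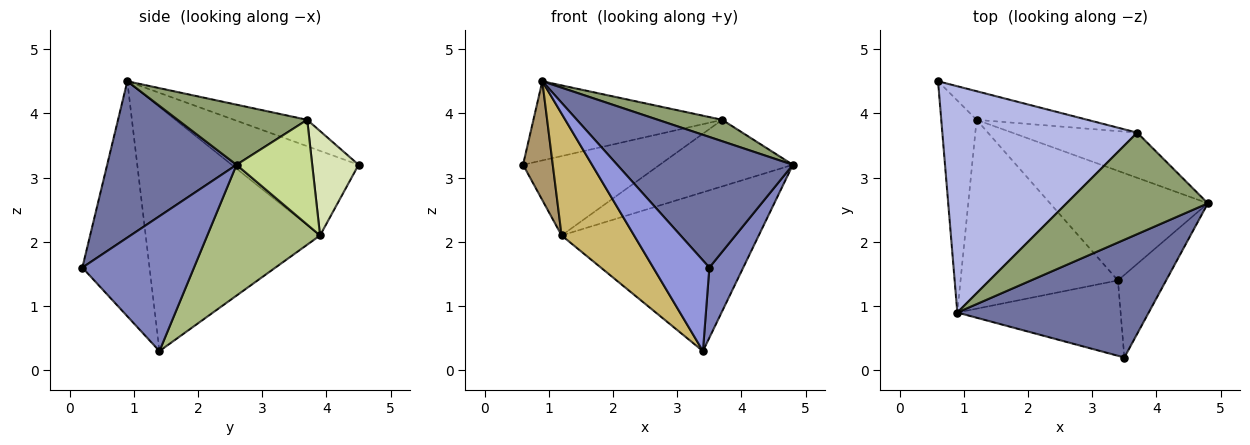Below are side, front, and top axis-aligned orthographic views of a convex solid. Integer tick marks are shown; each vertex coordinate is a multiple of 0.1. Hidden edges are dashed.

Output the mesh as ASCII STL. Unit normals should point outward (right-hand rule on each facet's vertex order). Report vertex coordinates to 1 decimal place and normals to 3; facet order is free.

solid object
 facet normal 0.480 -0.652 0.588
  outer loop
   vertex 3.5 0.2 1.6
   vertex 4.8 2.6 3.2
   vertex 0.9 0.9 4.5
  endloop
 endfacet
 facet normal 0.905 -0.275 -0.323
  outer loop
   vertex 3.5 0.2 1.6
   vertex 3.4 1.4 0.3
   vertex 4.8 2.6 3.2
  endloop
 endfacet
 facet normal -0.677 -0.566 -0.470
  outer loop
   vertex 3.5 0.2 1.6
   vertex 0.9 0.9 4.5
   vertex 3.4 1.4 0.3
  endloop
 endfacet
 facet normal -0.127 0.328 0.936
  outer loop
   vertex 3.7 3.7 3.9
   vertex 0.6 4.5 3.2
   vertex 0.9 0.9 4.5
  endloop
 endfacet
 facet normal 0.384 -0.191 0.903
  outer loop
   vertex 3.7 3.7 3.9
   vertex 0.9 0.9 4.5
   vertex 4.8 2.6 3.2
  endloop
 endfacet
 facet normal 0.426 0.745 -0.514
  outer loop
   vertex 1.2 3.9 2.1
   vertex 4.8 2.6 3.2
   vertex 3.4 1.4 0.3
  endloop
 endfacet
 facet normal 0.426 0.749 -0.508
  outer loop
   vertex 1.2 3.9 2.1
   vertex 3.7 3.7 3.9
   vertex 4.8 2.6 3.2
  endloop
 endfacet
 facet normal 0.304 0.896 -0.323
  outer loop
   vertex 1.2 3.9 2.1
   vertex 0.6 4.5 3.2
   vertex 3.7 3.7 3.9
  endloop
 endfacet
 facet normal -0.902 -0.211 -0.377
  outer loop
   vertex 1.2 3.9 2.1
   vertex 0.9 0.9 4.5
   vertex 0.6 4.5 3.2
  endloop
 endfacet
 facet normal -0.793 -0.330 -0.512
  outer loop
   vertex 1.2 3.9 2.1
   vertex 3.4 1.4 0.3
   vertex 0.9 0.9 4.5
  endloop
 endfacet
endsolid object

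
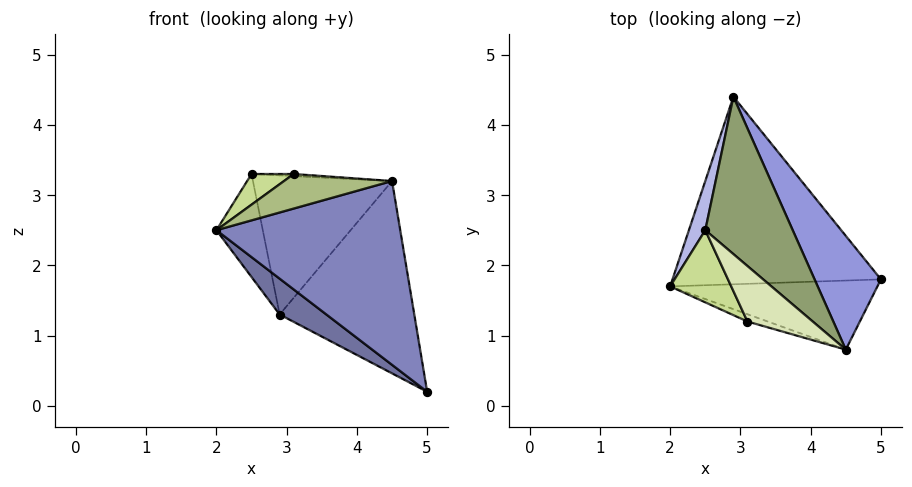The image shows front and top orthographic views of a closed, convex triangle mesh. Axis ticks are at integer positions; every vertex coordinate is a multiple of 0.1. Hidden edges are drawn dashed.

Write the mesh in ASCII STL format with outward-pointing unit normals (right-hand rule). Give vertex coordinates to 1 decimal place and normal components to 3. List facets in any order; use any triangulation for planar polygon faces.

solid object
 facet normal -0.598 -0.150 -0.787
  outer loop
   vertex 2.9 4.4 1.3
   vertex 5.0 1.8 0.2
   vertex 2.0 1.7 2.5
  endloop
 endfacet
 facet normal -0.232 -0.911 -0.342
  outer loop
   vertex 4.5 0.8 3.2
   vertex 2.0 1.7 2.5
   vertex 5.0 1.8 0.2
  endloop
 endfacet
 facet normal 0.800 0.517 0.306
  outer loop
   vertex 4.5 0.8 3.2
   vertex 5.0 1.8 0.2
   vertex 2.9 4.4 1.3
  endloop
 endfacet
 facet normal -0.905 0.383 0.183
  outer loop
   vertex 2.5 2.5 3.3
   vertex 2.9 4.4 1.3
   vertex 2.0 1.7 2.5
  endloop
 endfacet
 facet normal 0.515 0.568 0.642
  outer loop
   vertex 2.5 2.5 3.3
   vertex 4.5 0.8 3.2
   vertex 2.9 4.4 1.3
  endloop
 endfacet
 facet normal -0.282 -0.939 -0.198
  outer loop
   vertex 3.1 1.2 3.3
   vertex 2.0 1.7 2.5
   vertex 4.5 0.8 3.2
  endloop
 endfacet
 facet normal -0.646 -0.298 0.702
  outer loop
   vertex 3.1 1.2 3.3
   vertex 2.5 2.5 3.3
   vertex 2.0 1.7 2.5
  endloop
 endfacet
 facet normal 0.082 0.038 0.996
  outer loop
   vertex 3.1 1.2 3.3
   vertex 4.5 0.8 3.2
   vertex 2.5 2.5 3.3
  endloop
 endfacet
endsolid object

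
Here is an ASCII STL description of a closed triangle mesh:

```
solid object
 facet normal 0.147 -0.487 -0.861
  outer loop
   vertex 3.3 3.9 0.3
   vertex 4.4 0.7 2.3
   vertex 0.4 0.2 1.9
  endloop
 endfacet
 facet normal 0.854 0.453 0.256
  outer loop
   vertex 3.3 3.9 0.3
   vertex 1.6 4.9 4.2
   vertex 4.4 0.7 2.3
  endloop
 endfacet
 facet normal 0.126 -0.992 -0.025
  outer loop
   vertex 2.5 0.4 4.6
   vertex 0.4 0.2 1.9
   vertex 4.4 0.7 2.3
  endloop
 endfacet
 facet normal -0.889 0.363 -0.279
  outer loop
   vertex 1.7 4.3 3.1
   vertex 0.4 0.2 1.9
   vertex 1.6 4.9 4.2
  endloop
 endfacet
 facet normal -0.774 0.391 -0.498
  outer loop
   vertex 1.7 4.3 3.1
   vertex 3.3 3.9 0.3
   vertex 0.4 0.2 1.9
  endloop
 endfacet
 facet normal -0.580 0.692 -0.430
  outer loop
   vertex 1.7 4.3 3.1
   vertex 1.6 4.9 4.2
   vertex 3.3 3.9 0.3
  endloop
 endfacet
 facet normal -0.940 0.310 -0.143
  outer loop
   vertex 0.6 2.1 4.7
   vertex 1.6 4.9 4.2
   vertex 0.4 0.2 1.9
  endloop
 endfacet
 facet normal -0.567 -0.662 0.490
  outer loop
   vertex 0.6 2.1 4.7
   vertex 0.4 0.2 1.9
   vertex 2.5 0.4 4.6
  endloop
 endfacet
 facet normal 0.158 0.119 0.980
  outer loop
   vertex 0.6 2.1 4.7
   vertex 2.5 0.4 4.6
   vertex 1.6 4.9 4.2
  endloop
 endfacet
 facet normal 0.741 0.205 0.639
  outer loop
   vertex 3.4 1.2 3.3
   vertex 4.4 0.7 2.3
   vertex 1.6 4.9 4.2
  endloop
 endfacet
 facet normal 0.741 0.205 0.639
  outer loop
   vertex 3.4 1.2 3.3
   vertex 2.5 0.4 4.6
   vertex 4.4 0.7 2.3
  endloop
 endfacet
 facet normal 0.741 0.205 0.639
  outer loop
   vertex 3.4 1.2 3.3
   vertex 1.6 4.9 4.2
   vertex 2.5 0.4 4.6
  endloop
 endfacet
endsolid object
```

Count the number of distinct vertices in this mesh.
8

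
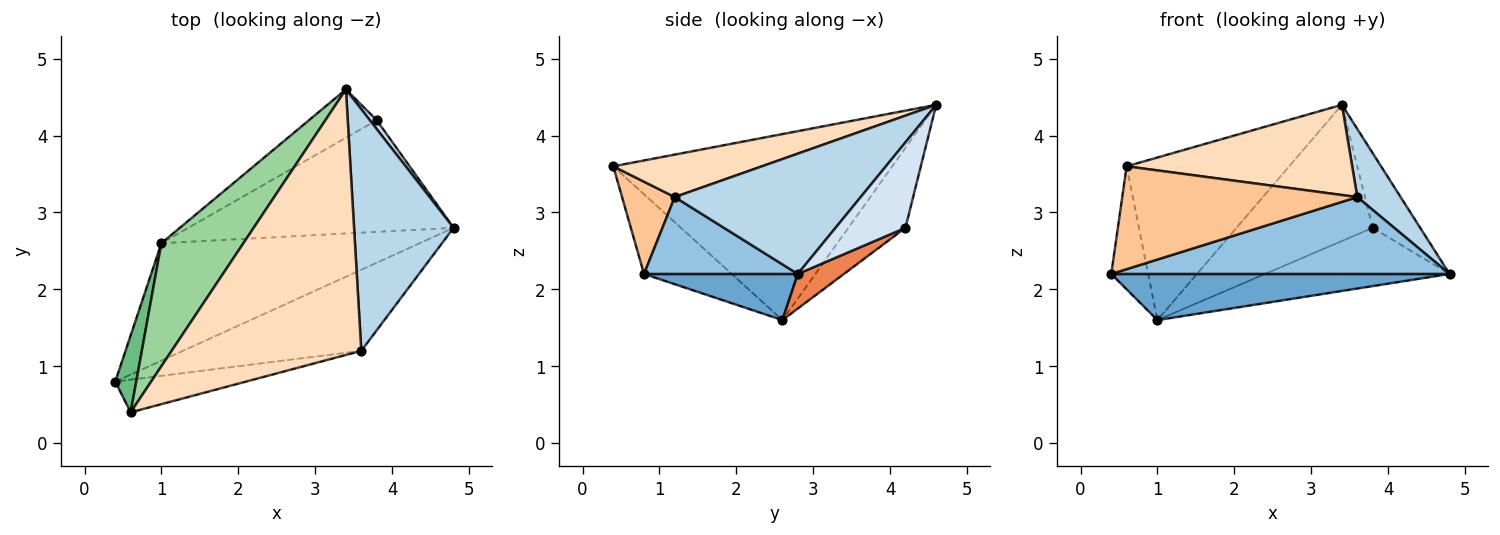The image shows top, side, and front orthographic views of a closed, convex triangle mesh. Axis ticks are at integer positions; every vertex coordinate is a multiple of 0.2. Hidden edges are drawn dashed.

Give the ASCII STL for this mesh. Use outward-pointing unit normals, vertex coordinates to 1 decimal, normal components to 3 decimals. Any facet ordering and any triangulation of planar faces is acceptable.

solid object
 facet normal 0.164 -0.361 -0.918
  outer loop
   vertex 1.0 2.6 1.6
   vertex 4.8 2.8 2.2
   vertex 0.4 0.8 2.2
  endloop
 endfacet
 facet normal 0.299 -0.657 -0.693
  outer loop
   vertex 3.6 1.2 3.2
   vertex 0.4 0.8 2.2
   vertex 4.8 2.8 2.2
  endloop
 endfacet
 facet normal 0.758 -0.177 0.627
  outer loop
   vertex 3.6 1.2 3.2
   vertex 4.8 2.8 2.2
   vertex 3.4 4.6 4.4
  endloop
 endfacet
 facet normal 0.825 0.561 0.066
  outer loop
   vertex 3.8 4.2 2.8
   vertex 3.4 4.6 4.4
   vertex 4.8 2.8 2.2
  endloop
 endfacet
 facet normal 0.115 0.460 -0.881
  outer loop
   vertex 3.8 4.2 2.8
   vertex 4.8 2.8 2.2
   vertex 1.0 2.6 1.6
  endloop
 endfacet
 facet normal -0.368 0.876 -0.311
  outer loop
   vertex 3.8 4.2 2.8
   vertex 1.0 2.6 1.6
   vertex 3.4 4.6 4.4
  endloop
 endfacet
 facet normal 0.209 -0.932 -0.296
  outer loop
   vertex 0.6 0.4 3.6
   vertex 0.4 0.8 2.2
   vertex 3.6 1.2 3.2
  endloop
 endfacet
 facet normal 0.207 -0.315 0.926
  outer loop
   vertex 0.6 0.4 3.6
   vertex 3.6 1.2 3.2
   vertex 3.4 4.6 4.4
  endloop
 endfacet
 facet normal -0.896 0.377 0.236
  outer loop
   vertex 0.6 0.4 3.6
   vertex 1.0 2.6 1.6
   vertex 0.4 0.8 2.2
  endloop
 endfacet
 facet normal -0.807 0.470 0.356
  outer loop
   vertex 0.6 0.4 3.6
   vertex 3.4 4.6 4.4
   vertex 1.0 2.6 1.6
  endloop
 endfacet
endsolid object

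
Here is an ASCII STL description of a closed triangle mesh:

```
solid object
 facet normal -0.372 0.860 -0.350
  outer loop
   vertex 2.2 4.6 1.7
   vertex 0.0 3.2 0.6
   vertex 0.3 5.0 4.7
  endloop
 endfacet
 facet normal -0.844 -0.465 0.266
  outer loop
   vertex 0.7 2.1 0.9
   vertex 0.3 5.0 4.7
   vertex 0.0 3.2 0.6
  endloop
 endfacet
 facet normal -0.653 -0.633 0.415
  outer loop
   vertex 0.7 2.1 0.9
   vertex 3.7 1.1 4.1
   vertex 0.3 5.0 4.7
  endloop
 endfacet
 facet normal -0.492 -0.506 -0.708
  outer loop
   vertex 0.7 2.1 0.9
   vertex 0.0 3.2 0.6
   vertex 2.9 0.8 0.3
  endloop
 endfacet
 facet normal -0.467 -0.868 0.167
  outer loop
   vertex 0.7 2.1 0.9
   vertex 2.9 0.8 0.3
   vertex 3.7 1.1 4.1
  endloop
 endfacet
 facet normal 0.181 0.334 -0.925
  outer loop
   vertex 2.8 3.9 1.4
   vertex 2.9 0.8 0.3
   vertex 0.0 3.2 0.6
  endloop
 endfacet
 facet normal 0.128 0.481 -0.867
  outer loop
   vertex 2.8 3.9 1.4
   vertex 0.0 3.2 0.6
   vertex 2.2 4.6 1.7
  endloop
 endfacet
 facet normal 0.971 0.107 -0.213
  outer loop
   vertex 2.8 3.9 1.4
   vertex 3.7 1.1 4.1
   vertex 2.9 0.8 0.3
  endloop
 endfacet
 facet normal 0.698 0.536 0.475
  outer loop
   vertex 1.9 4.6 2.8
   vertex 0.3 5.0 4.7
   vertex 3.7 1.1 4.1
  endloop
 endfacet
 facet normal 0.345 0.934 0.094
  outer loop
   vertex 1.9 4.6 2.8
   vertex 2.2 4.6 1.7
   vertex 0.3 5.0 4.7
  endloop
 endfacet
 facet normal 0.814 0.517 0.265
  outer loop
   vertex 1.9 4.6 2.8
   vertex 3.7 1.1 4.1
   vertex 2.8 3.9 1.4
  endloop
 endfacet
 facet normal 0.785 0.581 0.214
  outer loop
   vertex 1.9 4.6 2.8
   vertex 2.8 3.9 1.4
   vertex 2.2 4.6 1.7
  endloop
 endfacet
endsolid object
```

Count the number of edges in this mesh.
18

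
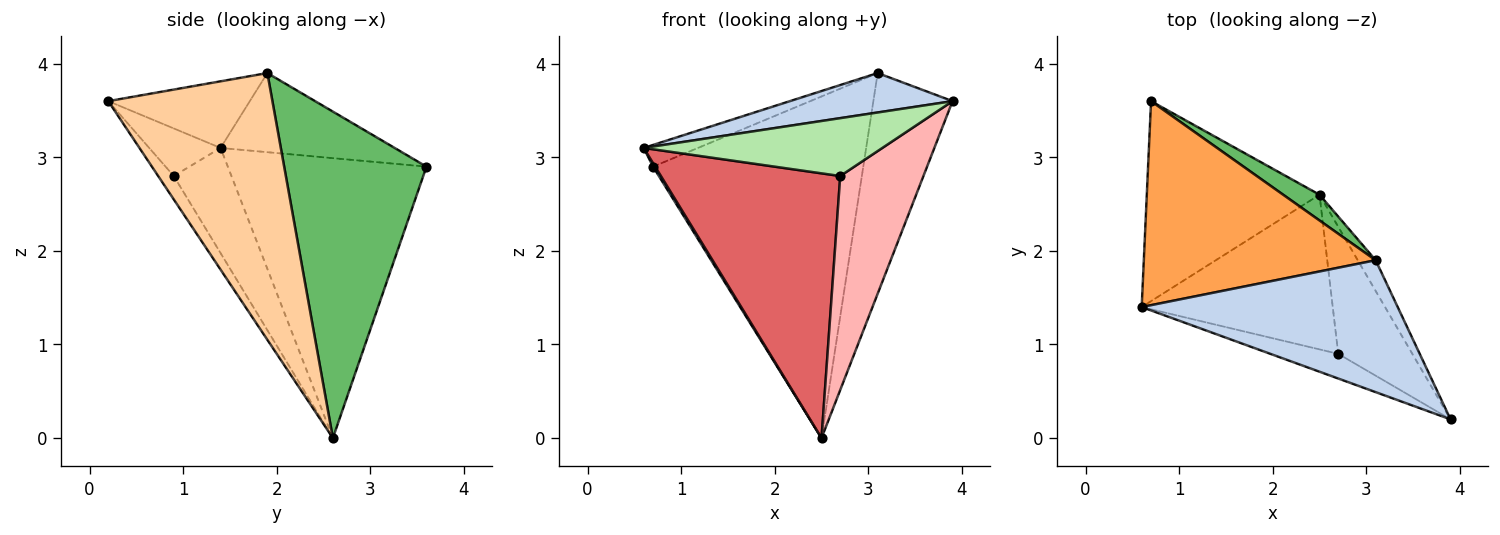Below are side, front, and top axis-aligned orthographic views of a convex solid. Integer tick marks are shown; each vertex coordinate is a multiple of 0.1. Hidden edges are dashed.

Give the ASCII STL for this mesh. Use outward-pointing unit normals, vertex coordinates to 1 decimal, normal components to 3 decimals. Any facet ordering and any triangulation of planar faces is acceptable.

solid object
 facet normal -0.851 -0.009 -0.525
  outer loop
   vertex 2.5 2.6 0.0
   vertex 0.6 1.4 3.1
   vertex 0.7 3.6 2.9
  endloop
 endfacet
 facet normal -0.242 -0.278 0.930
  outer loop
   vertex 3.1 1.9 3.9
   vertex 0.6 1.4 3.1
   vertex 3.9 0.2 3.6
  endloop
 endfacet
 facet normal -0.321 0.100 0.942
  outer loop
   vertex 3.1 1.9 3.9
   vertex 0.7 3.6 2.9
   vertex 0.6 1.4 3.1
  endloop
 endfacet
 facet normal 0.899 0.434 -0.060
  outer loop
   vertex 3.1 1.9 3.9
   vertex 3.9 0.2 3.6
   vertex 2.5 2.6 0.0
  endloop
 endfacet
 facet normal 0.559 0.826 0.062
  outer loop
   vertex 3.1 1.9 3.9
   vertex 2.5 2.6 0.0
   vertex 0.7 3.6 2.9
  endloop
 endfacet
 facet normal -0.265 -0.887 -0.378
  outer loop
   vertex 2.7 0.9 2.8
   vertex 3.9 0.2 3.6
   vertex 0.6 1.4 3.1
  endloop
 endfacet
 facet normal -0.268 -0.832 -0.486
  outer loop
   vertex 2.7 0.9 2.8
   vertex 0.6 1.4 3.1
   vertex 2.5 2.6 0.0
  endloop
 endfacet
 facet normal -0.159 -0.849 -0.504
  outer loop
   vertex 2.7 0.9 2.8
   vertex 2.5 2.6 0.0
   vertex 3.9 0.2 3.6
  endloop
 endfacet
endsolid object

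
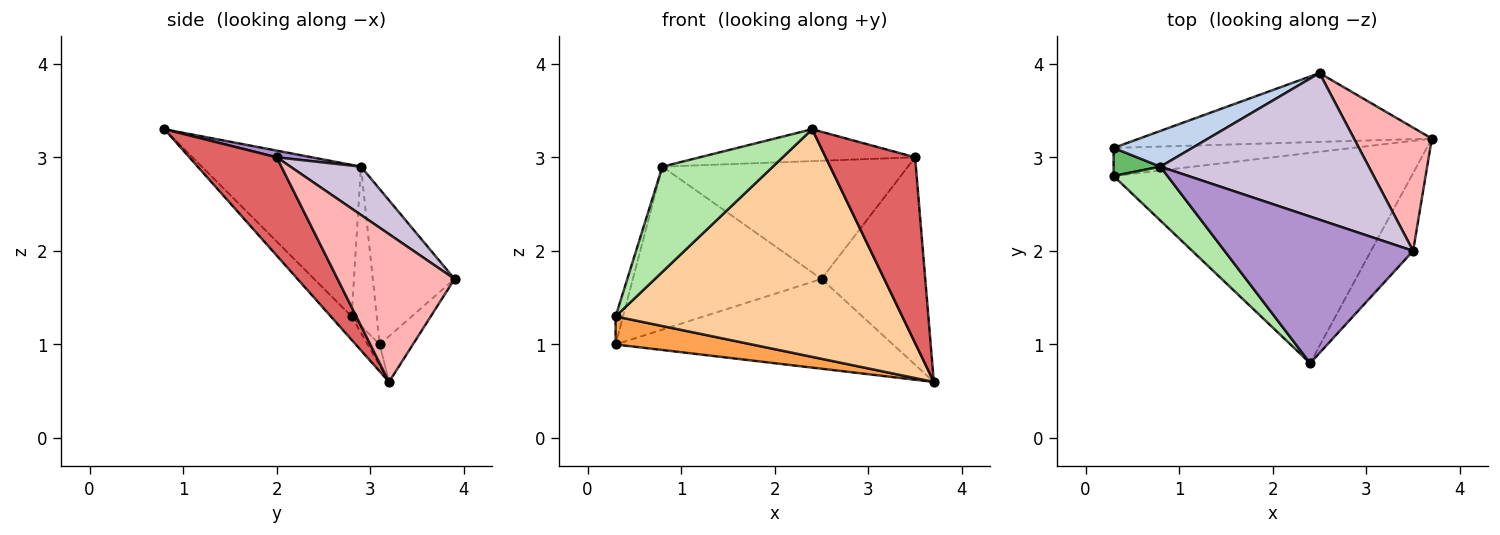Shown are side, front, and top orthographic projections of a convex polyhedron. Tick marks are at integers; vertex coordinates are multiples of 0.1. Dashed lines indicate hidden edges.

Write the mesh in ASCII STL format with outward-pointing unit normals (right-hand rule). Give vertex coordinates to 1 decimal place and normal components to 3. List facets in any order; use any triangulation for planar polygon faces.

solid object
 facet normal -0.095 0.790 -0.606
  outer loop
   vertex 2.5 3.9 1.7
   vertex 3.7 3.2 0.6
   vertex 0.3 3.1 1.0
  endloop
 endfacet
 facet normal -0.390 0.899 0.197
  outer loop
   vertex 0.8 2.9 2.9
   vertex 2.5 3.9 1.7
   vertex 0.3 3.1 1.0
  endloop
 endfacet
 facet normal -0.062 -0.706 -0.706
  outer loop
   vertex 0.3 2.8 1.3
   vertex 0.3 3.1 1.0
   vertex 3.7 3.2 0.6
  endloop
 endfacet
 facet normal -0.053 -0.733 -0.678
  outer loop
   vertex 0.3 2.8 1.3
   vertex 3.7 3.2 0.6
   vertex 2.4 0.8 3.3
  endloop
 endfacet
 facet normal -0.923 0.272 0.272
  outer loop
   vertex 0.3 2.8 1.3
   vertex 0.8 2.9 2.9
   vertex 0.3 3.1 1.0
  endloop
 endfacet
 facet normal -0.788 -0.547 0.281
  outer loop
   vertex 0.3 2.8 1.3
   vertex 2.4 0.8 3.3
   vertex 0.8 2.9 2.9
  endloop
 endfacet
 facet normal 0.669 -0.685 -0.287
  outer loop
   vertex 3.5 2.0 3.0
   vertex 2.4 0.8 3.3
   vertex 3.7 3.2 0.6
  endloop
 endfacet
 facet normal 0.696 0.617 0.367
  outer loop
   vertex 3.5 2.0 3.0
   vertex 3.7 3.2 0.6
   vertex 2.5 3.9 1.7
  endloop
 endfacet
 facet normal 0.035 0.212 0.977
  outer loop
   vertex 3.5 2.0 3.0
   vertex 0.8 2.9 2.9
   vertex 2.4 0.8 3.3
  endloop
 endfacet
 facet normal 0.178 0.618 0.766
  outer loop
   vertex 3.5 2.0 3.0
   vertex 2.5 3.9 1.7
   vertex 0.8 2.9 2.9
  endloop
 endfacet
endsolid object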